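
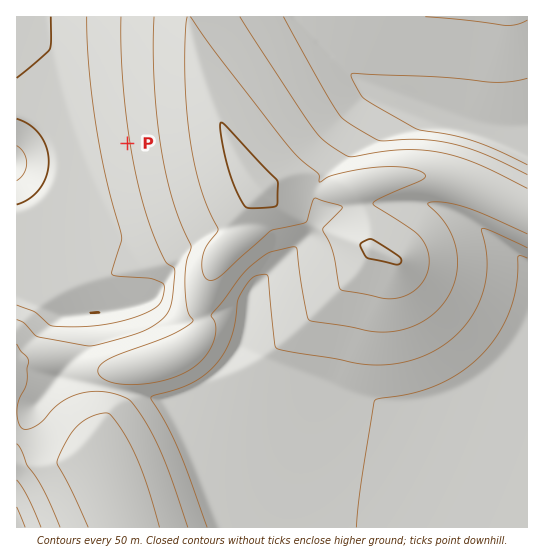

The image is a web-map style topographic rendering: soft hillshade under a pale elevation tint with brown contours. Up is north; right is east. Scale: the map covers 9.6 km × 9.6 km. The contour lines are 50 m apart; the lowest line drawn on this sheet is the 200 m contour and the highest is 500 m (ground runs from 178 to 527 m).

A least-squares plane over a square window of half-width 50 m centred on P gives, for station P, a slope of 5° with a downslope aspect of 261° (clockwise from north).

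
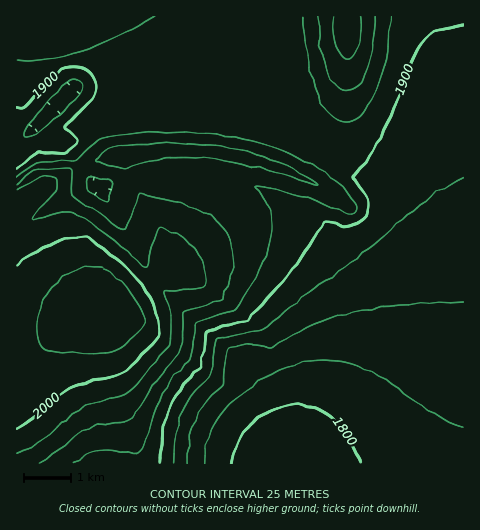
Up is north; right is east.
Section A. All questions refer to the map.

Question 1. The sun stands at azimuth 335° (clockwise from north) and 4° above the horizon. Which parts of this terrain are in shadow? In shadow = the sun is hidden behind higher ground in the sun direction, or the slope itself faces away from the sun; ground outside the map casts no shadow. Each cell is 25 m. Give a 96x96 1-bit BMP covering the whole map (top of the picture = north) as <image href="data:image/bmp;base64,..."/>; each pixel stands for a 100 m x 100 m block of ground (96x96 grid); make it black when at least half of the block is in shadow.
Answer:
<image width="96" height="96" href="data:image/bmp;base64,Qk2+BAAAAAAAAD4AAAAoAAAAYAAAAGAAAAABAAEAAAAAAIAEAAATCwAAEwsAAAIAAAAAAAAA////AAAAAAAAAAAAAAAAAAAAAAAAAAAAAAAAAAAAAAAAAAAAAAAAAAAAAAAAAAAAAAAAAAAAAAAAAAAAA4AAAAAAAAAAAAAAD8AAAAAAAAAAAAAAH+AAAAAAAAAAAAAAP+AAAAAAAAAAAAAAf+AAAAAAAAAAAAAA/+AAAAAAAAAAAAAB/+AAAAAAAAAAAAAD/+AAAAAAAAAAAAAD/+AAAAAAAAAAAAAH/+AAAAAAAAAAAAAP/+AAAAAAAAAAAAAP/+AAAAAAAAAAAAAf/+AAAAAAAAAAAAAf/+AAAAAAAAAAAAA//8DAAAAAAAAAAAA//4PwAAAAAAAAAAA//wf4AAAAAAAAAAAf/g/4AAAAAAAAAAAf+B/4AAAAAAAAAAAf8B/8AAAAAAAAAAAPwD/8AAAAAAAAAAAHgH/8AAAAAAAAAAAAAH/4AAAAAAAAAAAAAP/4AAAAAAAAAAAAAf/4AAAAAAAAAAAAAf/wAAAAAAAAAAAAA//gAAAAAAAAAAAAB/+AAAAAAAAAAAAAB/8AAAAAAAAAAAAAB/wAAAAAAAAAAAAAAfgAAAAAAAAAAAAAAGAAAAAAAAAAAAAAAAAAAAAAAAAAAAAAAAAAAAAAAAAAAAAAAAAAAAAAAAAAAAAAAAAAAAAAAAAAAAAAAAAAAAAAAAAAAAAAAAAAAAAAAAAAAAAAAAAAAAAAAAAAAAAAAAAAAAAAAAAAAAAAAAAAAAAAAAAAAAAAAAAAAAAAAAAAAAAAAAAAAAAAAAAAAAAAAAAAAAAgAAAAAAAAAAAAAADwAAAAAAAAAAAAAAHwAAAAAAAAAAAAAAPwAAAAAAAAAAAAAAPwAAAAAAAAAAAAAAP4AAAAAAAAAAAAAAHwAAAAAAAAAAAAAADAAAAAAAAAAAAAAAAAAAAAAAAAAAAAAAAAAAAAAAAAAAAAAAAAAAAAAAAAAAAAAAAAAAAAAAAAAAAAAAAAAAAAAAAAAAAAAAAAAAAAAAAAAAAAAAAAAAAAAAAAAAAAAAAAAAAAAAAAAAAAAAAAAAAAAAAAAAAAAAAAAAAAAAAAAAAAAAAAAAAAAAAAAAAAAAAAAAAAAAAAAAAAAAAAAAAAAAAAAAAAAAAAAAAAAAAAAAAAAAAAAAAAAAAAAAAAAAAAAAAAAAAAAAAAAAAAAAAAAAAAAAAAAAAAAAA4AAAAAAAAAAAAAAB+AAAAAAAAAAAAAAB/AAAAAAAAAAAAAAB/gAAAAAAAAAAAAAA/wAAAAAAAAAAAAAA/4AAAAAAAAAAAAAAf+AAAAAAAAAAAAAAP/AAAAAAAAAAAAAAH/gAAAAAAAAAAAAAD/wAAAAAAAAAAAAAB/wAAAAAAAAAAAAAA/wAAAAAAAAAAAAAAfgAAAAAAAAAAAAAAPAAAAAAAAAAAAAAAAAAAAAAAAAAAAAAAAAAAAAAAAAAAAAAAAAAAAAAAAAAAAAAAAAAAAAAAAAAAAAAAAAAAAAAAAAAAAAAAAAAAAAAAAAAAAAAAAAAAAAAAAAAAAAAAAAAAAAAAAAAAAAAAAAAAAAAAAAAAAAA="/>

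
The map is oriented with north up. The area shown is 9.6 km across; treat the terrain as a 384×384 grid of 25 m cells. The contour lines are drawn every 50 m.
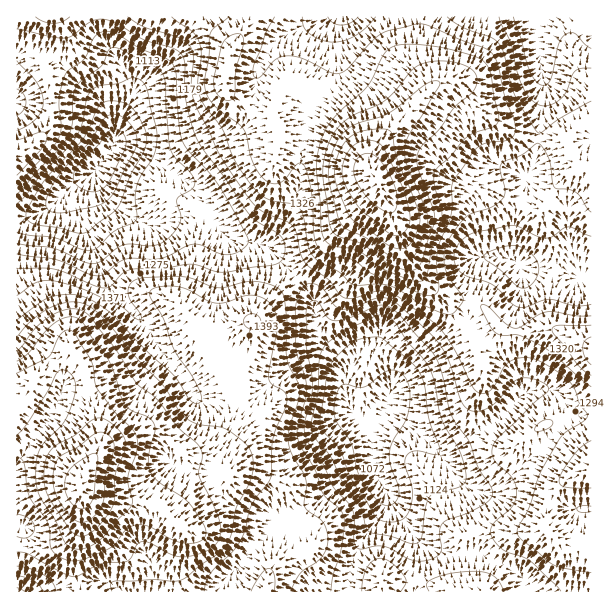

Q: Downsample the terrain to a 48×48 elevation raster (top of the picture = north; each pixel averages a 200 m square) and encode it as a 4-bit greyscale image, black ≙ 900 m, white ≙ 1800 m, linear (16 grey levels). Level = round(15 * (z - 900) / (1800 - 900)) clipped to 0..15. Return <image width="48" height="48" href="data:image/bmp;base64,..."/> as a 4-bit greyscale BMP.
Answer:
<image width="48" height="48" href="data:image/bmp;base64,Qk32BAAAAAAAAHYAAAAoAAAAMAAAADAAAAABAAQAAAAAAIAEAAATCwAAEwsAABAAAAAAAAAAAAAAABEREQAiIiIAMzMzAERERABVVVUAZmZmAHd3dwCIiIgAmZmZAKqqqgC7u7sAzMzMAN3d3QDu7u4A////AHeJmZiIiIiId3eIdmZmZmZmZmZmZVVmZoiJmZmZmZmId3d3d2ZmZmZmZmZmZVZmZ5maqpmZmZmYh3d3d3dlVmZVVVZmZmZ3d5mqu6qpmZqpmHd3d3dmVVVUVVVWZmd3d5mrvLuqmqqqmYd3d3dmVEREVVZmZnd3d5mrzMu6qqqqqYd3d3dmVEREVVVmZnd3d5qs3dy7qqqqmYd3d3dmVDM0RVVVZnd3d6q83ty7u6qqmYh3d3ZlQyI0REVVVmd3d6vN7ty7uqqpmZiHd2ZUMiI0RERVVmd3d6vN7ty7qqmZmZiHd2ZUMiI0RERVZmd4iKvN3t3LqpmZmZiHd2VDIiM0RERWZmd3iKu83d3LqpmZmZiHdlVDIiMzM0VWZmZ3eLq8zN3LuqmZmYiHdlQzIiMzNEVWZnd3d7urvMzLqqmZiIiIdkMyIiIzNFVVZnd3d7uru8y6qpmIiIiIdkMyIiIjNFZlVmd3d7u6u7uqqZiIiIiIdlMyIiIjRFZmVWZmd7u7u7uqmZh4iIiId1QyIiIjRWZ2ZVZmd7u7u7upmYh4iIiHd1QzMyIjRWZ3ZmZmeLu7u7qpmIeIiIiHdlQzMzMzRWd3dmZ3iKu7u7qZiHeIiIiHdlQzMzM0VWd3d3d4iZq7u6qYh3iIiIiHdlRDMzNFVnd3d3eImZmruqmId3iIiIiIdlVEQzRFZ3d3h4iImYmaqpiHd4iIiIiIdlVVRERWd3d4h3iIiHiJmYh3d4iIiIiIdlVmVVVneId3d3d3d3d4iHdneIiId3iHdlVndmZ4iId3dmZ2Zmd3dmZnd3d3d3d3ZmZ3d3iJmId3ZmZmZmZmZVVmZmZmZmZmZmd4iJmqmHdmZmZmZlVVVERVVVZmVVZmZniIiaq6mHZmZmZmZlREQzRERFVVVVVVZ4iZmru7mHZmZmZmZkQzMzNERERVVVVWZ4mqq8zLqHdmZmd2ZzMyIiMzNERERVVmZ4mrvN3cqYd3d3d3dzIiIiIzNERERVZnd4m7zd3cqYh3d3d3dzIhERIjRERERWd3iIm83e3bqYiId3d3eEMhEREjREREVWeIiIq83u3LqYiIh3d3iFQyEAETNEREVniJiIrN3u3KmYiId3d4iGVCEQASNERFZ3iZmJrN3ty6mZiId3d4iGZUIRARI0RWZ4iZmJq83dy6qZmIiHeIiGZlQhERI0VWd4iZmZm8zcy6qpmYiIiIiFZlQyERI0VmeIiZmZmrvMy7qqmZmIeIiEVVQyIiM0VneImZmYmaq7u7uqqpmId4iEVVRDIjNEVniZmZmZmZqqu7uqqpmHd3eEVVRDMzNEVomZmZmZmZmaq7u6qpmHZnd1VVVEMzNEV4mZiJmZmJmZqru7qph2Zmd1VVVUREREVomZiImYiImZqqqqqph2Zmd1VVVVRERVZomZmIiIiIiZmqqqmZh2VmZlVWZVRFVmZ4mZmIiIiIiJmZmZmIdmVmZmZmZlVWZnd4mZmIiId3iImZmIiHdmVmZmZ3ZmZmd3eIiJmYiHd3d4iIiId3dlVWZg=="/>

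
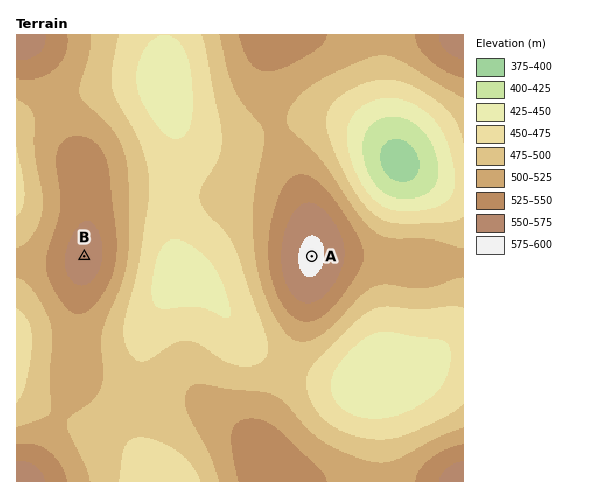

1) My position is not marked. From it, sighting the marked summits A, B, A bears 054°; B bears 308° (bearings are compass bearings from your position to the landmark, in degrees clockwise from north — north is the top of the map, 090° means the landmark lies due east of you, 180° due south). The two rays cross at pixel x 194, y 342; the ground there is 475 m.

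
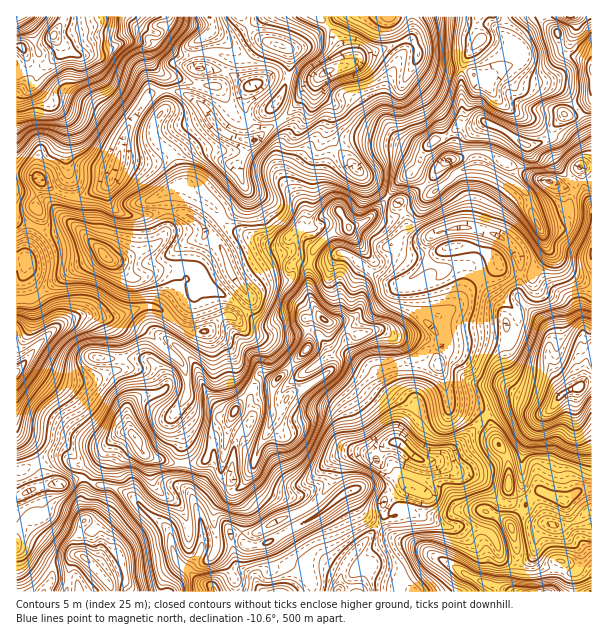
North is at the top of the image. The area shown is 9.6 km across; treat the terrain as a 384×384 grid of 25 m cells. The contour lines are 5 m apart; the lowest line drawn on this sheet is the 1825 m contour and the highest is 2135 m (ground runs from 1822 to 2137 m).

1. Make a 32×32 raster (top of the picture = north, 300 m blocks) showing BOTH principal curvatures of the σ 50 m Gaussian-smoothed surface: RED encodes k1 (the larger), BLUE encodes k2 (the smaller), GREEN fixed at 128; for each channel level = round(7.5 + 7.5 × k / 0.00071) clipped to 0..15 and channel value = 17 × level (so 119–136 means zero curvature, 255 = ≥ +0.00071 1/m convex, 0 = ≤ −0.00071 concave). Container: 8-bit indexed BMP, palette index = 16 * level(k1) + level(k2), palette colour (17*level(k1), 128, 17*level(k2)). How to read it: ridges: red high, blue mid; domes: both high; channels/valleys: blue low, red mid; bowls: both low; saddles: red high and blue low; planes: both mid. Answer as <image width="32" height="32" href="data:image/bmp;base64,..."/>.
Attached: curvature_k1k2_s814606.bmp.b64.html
<image width="32" height="32" href="data:image/bmp;base64,Qk02CAAAAAAAADYEAAAoAAAAIAAAACAAAAABAAgAAAAAAAAEAAATCwAAEwsAAAABAAAAAAAAAIAAABGAAAAigAAAM4AAAESAAABVgAAAZoAAAHeAAACIgAAAmYAAAKqAAAC7gAAAzIAAAN2AAADugAAA/4AAAACAEQARgBEAIoARADOAEQBEgBEAVYARAGaAEQB3gBEAiIARAJmAEQCqgBEAu4ARAMyAEQDdgBEA7oARAP+AEQAAgCIAEYAiACKAIgAzgCIARIAiAFWAIgBmgCIAd4AiAIiAIgCZgCIAqoAiALuAIgDMgCIA3YAiAO6AIgD/gCIAAIAzABGAMwAigDMAM4AzAESAMwBVgDMAZoAzAHeAMwCIgDMAmYAzAKqAMwC7gDMAzIAzAN2AMwDugDMA/4AzAACARAARgEQAIoBEADOARABEgEQAVYBEAGaARAB3gEQAiIBEAJmARACqgEQAu4BEAMyARADdgEQA7oBEAP+ARAAAgFUAEYBVACKAVQAzgFUARIBVAFWAVQBmgFUAd4BVAIiAVQCZgFUAqoBVALuAVQDMgFUA3YBVAO6AVQD/gFUAAIBmABGAZgAigGYAM4BmAESAZgBVgGYAZoBmAHeAZgCIgGYAmYBmAKqAZgC7gGYAzIBmAN2AZgDugGYA/4BmAACAdwARgHcAIoB3ADOAdwBEgHcAVYB3AGaAdwB3gHcAiIB3AJmAdwCqgHcAu4B3AMyAdwDdgHcA7oB3AP+AdwAAgIgAEYCIACKAiAAzgIgARICIAFWAiABmgIgAd4CIAIiAiACZgIgAqoCIALuAiADMgIgA3YCIAO6AiAD/gIgAAICZABGAmQAigJkAM4CZAESAmQBVgJkAZoCZAHeAmQCIgJkAmYCZAKqAmQC7gJkAzICZAN2AmQDugJkA/4CZAACAqgARgKoAIoCqADOAqgBEgKoAVYCqAGaAqgB3gKoAiICqAJmAqgCqgKoAu4CqAMyAqgDdgKoA7oCqAP+AqgAAgLsAEYC7ACKAuwAzgLsARIC7AFWAuwBmgLsAd4C7AIiAuwCZgLsAqoC7ALuAuwDMgLsA3YC7AO6AuwD/gLsAAIDMABGAzAAigMwAM4DMAESAzABVgMwAZoDMAHeAzACIgMwAmYDMAKqAzAC7gMwAzIDMAN2AzADugMwA/4DMAACA3QARgN0AIoDdADOA3QBEgN0AVYDdAGaA3QB3gN0AiIDdAJmA3QCqgN0Au4DdAMyA3QDdgN0A7oDdAP+A3QAAgO4AEYDuACKA7gAzgO4ARIDuAFWA7gBmgO4Ad4DuAIiA7gCZgO4AqoDuALuA7gDMgO4A3YDuAO6A7gD/gO4AAID/ABGA/wAigP8AM4D/AESA/wBVgP8AZoD/AHeA/wCIgP8AmYD/AKqA/wC7gP8AzID/AN2A/wDugP8A/4D/AKXEw4O219eDtcNgpLikpqaopKWUmJaEhqb29tWCtIJ0hLfUxdeWyISDofjEk4OUhoeWlYaGg7fo95NzooO1tpV0lcfnlbe5lIDoktbG58eEdYeFhJe0+seEhILlk6WVlpaEhPalt6eTceeSoqKAs/e1hIeUtaWDkXOUgfmDdIOWqIWC+Me3gYClxZOy17iTkdPnhbWDlqW1x+nWo6aFuINzpID2grBg18aBdOj3k6W2pLT46aGFdJSmlrLlpbenx6iVgsGjpmLTkqO01cT3Y5OBlbbYsaa2lnRkdPajh5enxrbHpMim5vj2tNfFk/aSxaJyg3GVlYFyhoam9OTpx6V0lpemt8f4xYSExbaC9df7tmGElGJht7eSlPm2YaSUc5apmIZ02OdyY4Wz16Oh17b3oaiphaSmyLiU5ZVhcMWTp6iXh3TH57SUcdXW9YH254FyhpiXlXSnqJe3g6aBkoKlp5aWhKSmpuqQ9XPR0/az9tORh5aFdMaWlYOEl5WDYYC2psempISmxsDElmD38/KQ98FjhaW2yZWolLeUlKaVo4DI+vrVx7ax5oSFs6FR9Paj05Ok1ZKWmJiW2KZxt4TEgIChknOVx9WAYpWTpHPC0Oei9/j5s5aHh5am11CkYuWnc4NzgpGigaiXhLST1Pj39NTEk5KUmJiHhZbTpcaSx9amdWSWp4SmmJfHlHOS5vZwlOdTdYaHmJeGc6a4lrV1hsfHpsfHt5aHl4WFh5Sg9YKls4WFhnaHhqe2t5SmtmV2hpXY2JaGhZeYhIeGppX0YIDDppeVloaHuKSC9cd0dZZ1t+eWl7enhYWFp7bXteby9aN0loKzx7ajcZD2tZbGo9fnp6WSlLeUhLe2hnTWpKP39aOltXJxcnRy9ua1yHSjxXOVsefGlZanyKOUhMaj+fax8mD3ppWGhbX3pabDpYKkpnNilabYqLjHYITHt4XTglHi5dL2tJS25/Ngo9RzdKamdXOGhJS3tnGBucmXdpViYZLp14D019ag0MLCYpNypLSUc4Wnp5aUpqSj2JaGlpO3t5X3xKCQgLT5xLaCojDEyKZxktiFhpeDlXDDlLeWppa4tbX31tf39rTW1pbW9/inxpOA1simg5eWx7Skk6WFpum0lZTW9uNwo7bq08ekxnJz2IBww4GVp4WF+LKCxreUtECWdfeigKaUpKO1ptdzxsa1lIHnxbWmhGOk41CQtaW2coSF9XKFlpaEY5a2ldbY+eMww4CjlKanlpb3pZFxcqanYJTnpoWGY7a1xvfEt5em9fT21nCSlYXIyLnpo4SEk5NxlMjJpnVzt9Skk7bnh6emgpP25MCUtqWGl6Shpre5lnKVt7aUhJX15aI="/>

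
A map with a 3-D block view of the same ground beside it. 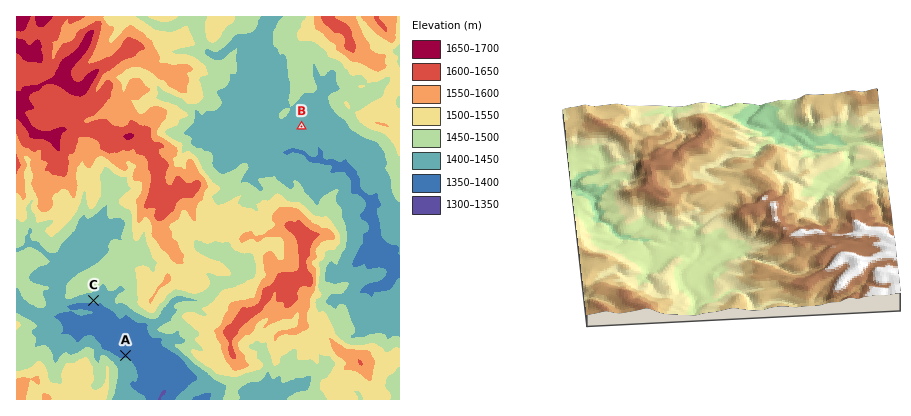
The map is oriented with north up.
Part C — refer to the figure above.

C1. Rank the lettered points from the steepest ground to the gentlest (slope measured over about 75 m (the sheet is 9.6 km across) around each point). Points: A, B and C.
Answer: C A B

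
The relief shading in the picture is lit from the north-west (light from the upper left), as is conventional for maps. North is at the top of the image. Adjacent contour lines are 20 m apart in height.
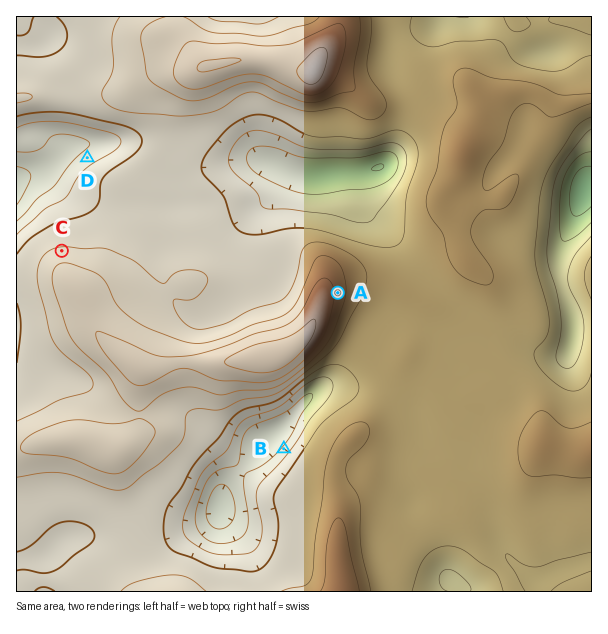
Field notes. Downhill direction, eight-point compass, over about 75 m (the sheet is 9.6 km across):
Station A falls E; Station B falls NW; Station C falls N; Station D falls NW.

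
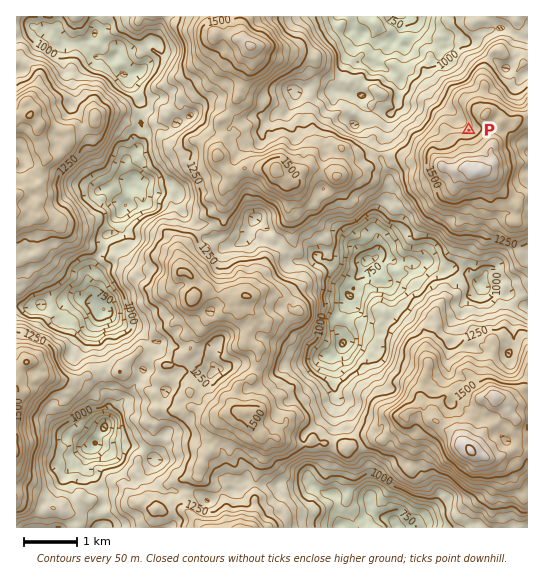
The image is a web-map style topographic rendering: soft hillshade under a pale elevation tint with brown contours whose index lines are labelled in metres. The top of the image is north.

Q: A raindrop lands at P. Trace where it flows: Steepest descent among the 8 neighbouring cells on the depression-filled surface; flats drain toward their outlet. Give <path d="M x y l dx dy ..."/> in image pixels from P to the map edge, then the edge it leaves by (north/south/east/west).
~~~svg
<path d="M469 130l-30-31-4 0-22-22-2-7-5-9 0-14-3 0-6-6 0-6 4-4 2-5 0-9"/>
exit: north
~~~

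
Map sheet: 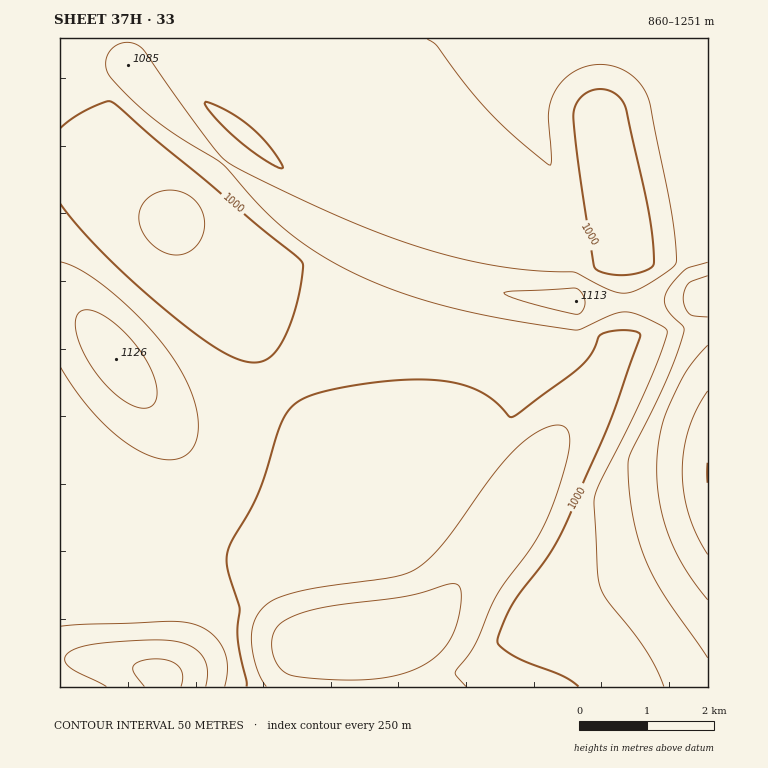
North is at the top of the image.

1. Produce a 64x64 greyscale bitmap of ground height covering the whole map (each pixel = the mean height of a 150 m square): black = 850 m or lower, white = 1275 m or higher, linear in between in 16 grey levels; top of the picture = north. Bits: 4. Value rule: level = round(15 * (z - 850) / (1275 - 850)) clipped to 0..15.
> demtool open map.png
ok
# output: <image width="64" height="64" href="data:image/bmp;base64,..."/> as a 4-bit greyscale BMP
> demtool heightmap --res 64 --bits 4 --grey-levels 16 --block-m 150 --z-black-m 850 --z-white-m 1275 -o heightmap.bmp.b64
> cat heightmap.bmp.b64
<image width="64" height="64" href="data:image/bmp;base64,Qk12CAAAAAAAAHYAAAAoAAAAQAAAAEAAAAABAAQAAAAAAAAIAAATCwAAEwsAABAAAAAAAAAAAAAAABEREQAiIiIAMzMzAERERABVVVUAZmZmAHd3dwCIiIgAmZmZAKqqqgC7u7sAzMzMAN3d3QDu7u4A////AIiJmaq7u6qYdlQzIiIiIiIiMzMzRERFVVVVZmZnd3iIiZmqq7u7qph2VDIiERERERIiIzRERVVVVVZmZmd3eIiZmqqru7qpmHZTIhEREREREREiM0RVVVVmZmZmd3eIiZmZqqqqqpmIdkMiEREREAERERIjRFVWZmZmZmd3eIiJiJmZmZmZmId1QyERERAAAAARESI0VWZmZmZmd3d4iJl4iIiIiIiHd2VDIhERERAAABERIjNFZmd3Zmd3d4iJmXd3d3d3d3d2ZUMyIRERERERERESI0Vnd3d3d3d3iImaZmZmZmZmZmZlVDMiIhERERERERIjRWZ3d3d3d3iImapmZmZmZmZmZmVUQzMiIiIiIhEREiM0Vnd3d3d3iImZqmZmZmZmZmZmVVVERDMzMzIiIiIiIjRFZ3d3d3eIiZqrZmZmZmZmZmVVVVREREREMzMzIiIiM0VWd3d3eIiZqrtmZmZmZmZmVVVVVUREREREREMyIiIjNFZnd3d4iJmqu2ZmZmZmZmZVVVVVRERERERERDMiIiIzRWZ3d3iJmqu8ZmZmZmZmZVVVVVVUREREREREQzIiIjNEVmd3iImaq8xmZmZmZmZmVVVVVVREREREREREMyIiIzRWZ3eImaq7zWZmZmZmZmZlVVVVVURERERERERDMiIiNEVnd4iZqrzNZmZmZmZmZmZVVVVVVEREREREREQzIiIzRWd3iJmrvN1mZmZmZmZmZmVVVVVVRERERERERDMiIjNEVneImau83WZmZmZmZmZmZlVVVVVVREREREREQzIiIzRWd4iaq8zeZmZmZmZmZmZmVVVVVVVUREREREREMyIjNFV3iJqrzN5mZmZmZmZmZmZlVVVVVVVURERERFQzMzM0RWeImqvM3mZmZmZ3d3dmZmVVVVVVVVVVVEVVVUMzMzNFZ4iaq8zeZmZmd3d3d3ZmZVVVVVVVVVVVVVVVRDMzM0RWeJqrzN5mZmd3d3d3dmZlVVVVVVVVVVVVVVVUQzMzRFZ4mqvM3mZmd3eIiHd2ZmVVVVVVVVVVVVVVVVVEMzNEVWeJq7zeZmd3iIiId3ZmZVVVVVVVVVVVVVVVVVREM0RFZ4mrvN1md3iIiIiHdmZlVVVVVVVVVVVVVVVVVUREREVWeJq8zWd3iJmZiId2ZmVVVVVVVVVVVVVVVVVVVURERVZ4mrzNZ3iJmZmId2ZmZVVVVVVVVVVVVVVVVVZlVERFVmeJu8x3iJmZmYh3ZmZVVVVVVVVVVVVVVVVVZmZVVEVVZ4mrvHeJmamZiHZmZVVVVVVVVVVVVVVVVVZmZmVVVVVmeKu8eImaqZiHdmZVVVVVVVVVVVVVVVVVZmZmZmVVVVZ4mruImaqpmHdmZVVVVVVVVVVVVVVVZmZmZmZmZlVVVneaq4iZqpmIdmZVVVVVVVVVVWZmZmZmZmZmZmZmVVVWZ4mriZmpmId2ZVVVVVVVVVVmZmZmZmZmZmZmZnZlVVVniaqJmZmYd2ZVVVVVVVVVVmZmZmZmZmZmZnd3d3ZmZmeJqomZmId2ZVVVVVVVVVVWZmZmZmZmZ3d4iIiYh3d3eJqriZmId2ZVVVVVVVVVVWZmZmZmZ3eIiImZmZmId3iJmruIiId2VVVERFVVVVVVZmZmZneIiImZmZmZmYh3eImrvIiId2VVRERERVVVVVVmZmd4iImZmZmZmZmYh3d3iJq7iHdmVVREREREVVVVVWZneIiZmZmIiIiIiIdmZmZ3iat3dmVVRERERERVVVVWZ3iImZmIiId3d3d3dlVVVVZ4mXdmVUREREREREVVVWd4iJmYiId3dmZmd3d2VVRFVniIZmVVREQzNERERVVmeIiIiIh3dmZmZmd3d3ZVREVWeIhmVVREQzMzRERFVneIiIiHd2ZmZmZnd3d3dlVEVVZ4iGVVREQzMzNEREVneIiIh3ZmZmZmZ3d3d3dmVURVVniIVVVERDMzM0REVneIiHd2ZmZmZmZ3d3d3d2ZVRFVmeIhVVEREMzMzRFVneIh3ZmZmZmZmd3d3d3d3ZVVEVWZ4iFVURERDM0RFZnd3d2ZmZmZmZmd3d3d3d3dlVURVZ3iIVVRERERERFZnd3dmZmZmZmZmd3d3d3d3d2VVRVVneIhVVURERERFZnd3dmVmZmZmZmd3d3d3d3d3ZVVFVWeIiFVVRERERFZ3d3ZlVmZmZmZmd3d3d3d3d3ZlVVVWZ4iIVVVVRERVZ3d3ZVVWZmZmZmZ3d3d3d3d3dmVVVVZniIhVVVVVRWZ3d2ZVVWZmZmZmZ3d3d3d3d3d2ZVVVVneIiFVVVVVWd3d2ZVVWZmZmZmZ3d3d3d3d3d3ZVVVVWeIiIVVVVVWd3d2ZVVWZmZmZmZnd3d3d3d3d3dlVVVVZ4iIhVVVVWd4h3ZVVWZmZmZmZnd3d3d3d3d3d2VVVVZniIiFVVVWeIh3ZVVWZmZmZmZnd3d3d3d3d3d3ZlVVVmeIiIZVVWeIiHZVVmZmZmZmZmd3d3d3d3d3d3dmVVVmd4iIhmZmeIiHZlZmZmZmZmZmd3d3d3d3d3d3d3ZmZmd4iIiGZmeIiHZmZmZmZmZmZmd3d3d3d3d3d3d3d3Zmd4iIiIZmZ4iIdmZmZmZmZmZmd3d3d3d3d3d3d3d3d3d4iIiIhmZniIdmZmZmZmZmZmd3d3d3d3d3d3d3d3iIiIiIiIiGZmZ3dmZmZmZmZmZmd3d3d3d3d3d3d3d3eIiIiIiIiI"/>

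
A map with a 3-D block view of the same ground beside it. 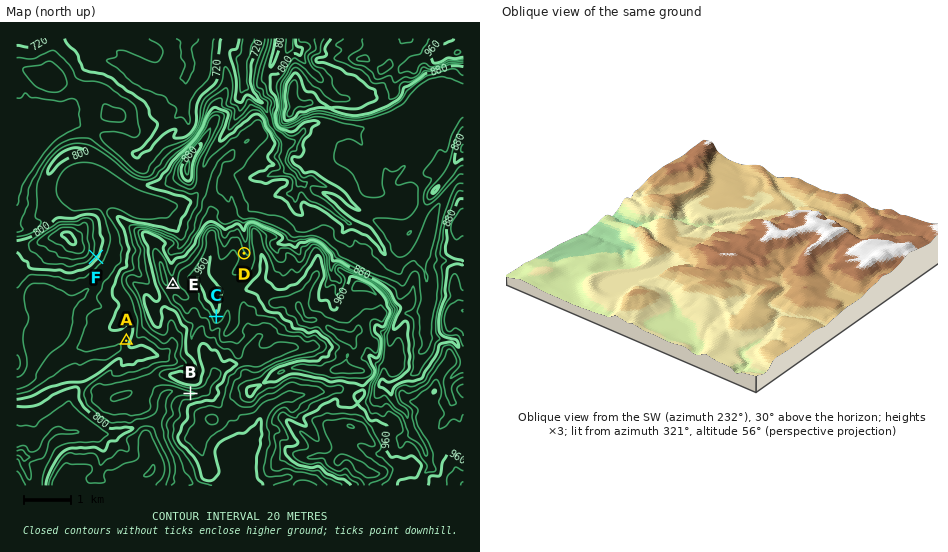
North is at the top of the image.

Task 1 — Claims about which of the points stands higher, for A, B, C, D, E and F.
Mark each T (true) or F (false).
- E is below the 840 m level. F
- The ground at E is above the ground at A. T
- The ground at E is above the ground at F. T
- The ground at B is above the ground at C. F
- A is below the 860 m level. T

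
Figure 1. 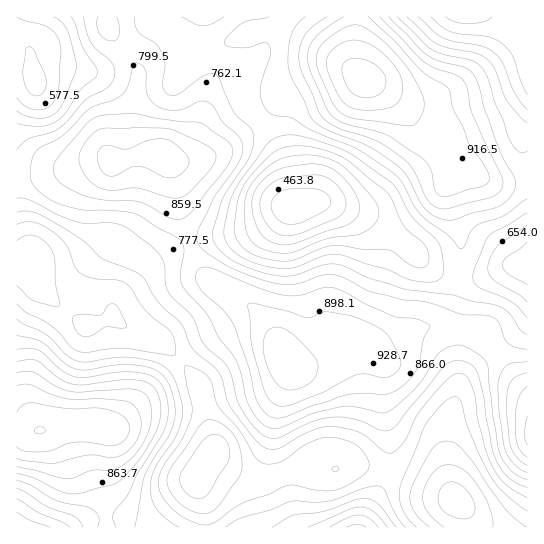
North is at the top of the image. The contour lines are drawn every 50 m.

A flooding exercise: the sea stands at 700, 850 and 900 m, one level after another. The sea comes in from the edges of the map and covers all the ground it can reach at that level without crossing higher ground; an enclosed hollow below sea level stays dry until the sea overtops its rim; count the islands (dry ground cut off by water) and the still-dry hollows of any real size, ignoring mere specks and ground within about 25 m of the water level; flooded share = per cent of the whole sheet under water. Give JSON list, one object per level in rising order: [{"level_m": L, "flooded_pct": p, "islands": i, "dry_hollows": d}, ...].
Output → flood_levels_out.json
[{"level_m": 700, "flooded_pct": 26, "islands": 0, "dry_hollows": 1}, {"level_m": 850, "flooded_pct": 73, "islands": 2, "dry_hollows": 0}, {"level_m": 900, "flooded_pct": 83, "islands": 2, "dry_hollows": 0}]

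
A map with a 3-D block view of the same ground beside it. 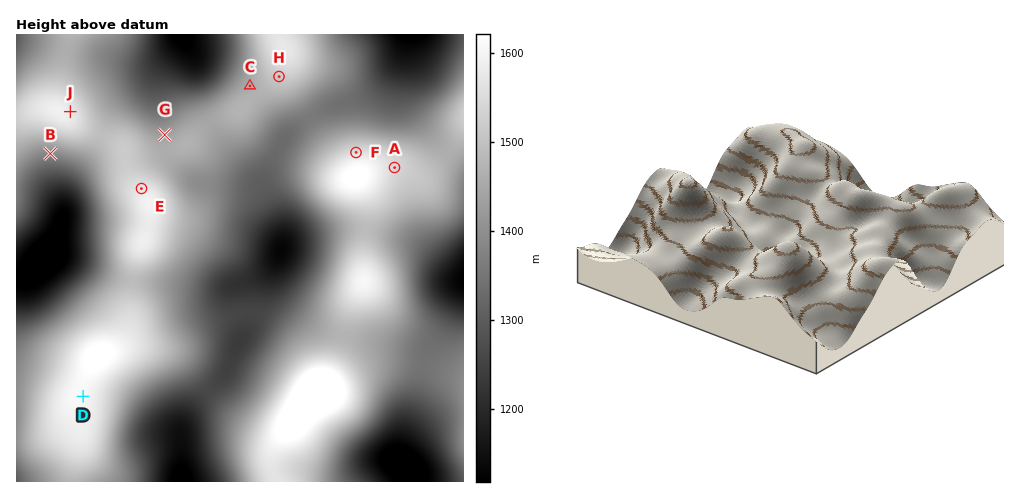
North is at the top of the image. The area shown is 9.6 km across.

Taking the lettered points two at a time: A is above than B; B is below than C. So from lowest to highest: B C A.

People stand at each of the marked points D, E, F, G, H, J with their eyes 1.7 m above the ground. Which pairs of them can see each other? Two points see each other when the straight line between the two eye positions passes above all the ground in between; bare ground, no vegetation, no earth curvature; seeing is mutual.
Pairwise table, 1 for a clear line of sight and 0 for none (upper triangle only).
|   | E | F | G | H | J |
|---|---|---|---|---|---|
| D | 0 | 0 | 0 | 0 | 0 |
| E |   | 1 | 1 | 1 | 1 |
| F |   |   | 0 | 1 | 1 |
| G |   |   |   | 1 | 1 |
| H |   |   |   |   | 1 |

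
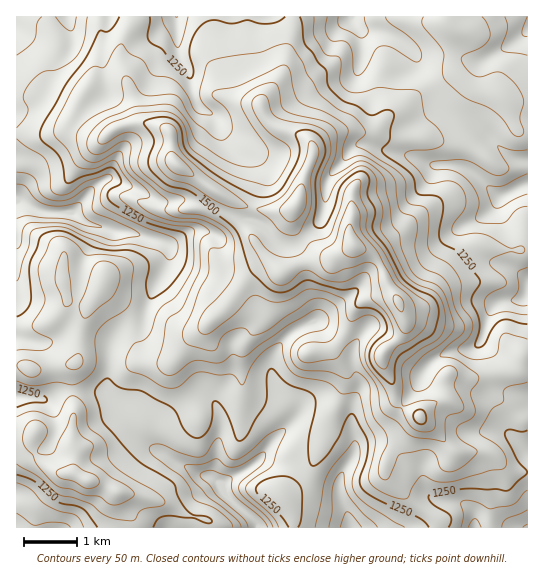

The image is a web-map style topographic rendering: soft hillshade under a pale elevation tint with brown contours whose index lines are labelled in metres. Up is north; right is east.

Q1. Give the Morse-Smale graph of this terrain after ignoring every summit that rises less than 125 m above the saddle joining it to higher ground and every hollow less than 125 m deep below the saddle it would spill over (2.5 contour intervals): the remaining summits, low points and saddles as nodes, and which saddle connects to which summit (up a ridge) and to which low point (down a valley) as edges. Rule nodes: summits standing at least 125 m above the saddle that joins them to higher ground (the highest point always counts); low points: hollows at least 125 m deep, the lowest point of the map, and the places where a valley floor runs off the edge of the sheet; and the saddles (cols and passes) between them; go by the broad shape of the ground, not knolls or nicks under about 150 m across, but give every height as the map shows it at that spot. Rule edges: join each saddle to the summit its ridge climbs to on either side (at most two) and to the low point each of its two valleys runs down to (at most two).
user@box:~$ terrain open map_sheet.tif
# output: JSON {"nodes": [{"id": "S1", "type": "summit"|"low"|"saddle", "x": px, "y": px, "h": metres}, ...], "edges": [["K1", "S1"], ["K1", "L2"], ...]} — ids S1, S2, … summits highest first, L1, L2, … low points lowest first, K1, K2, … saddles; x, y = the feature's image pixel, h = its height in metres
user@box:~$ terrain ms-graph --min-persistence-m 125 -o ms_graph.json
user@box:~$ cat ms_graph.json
{"nodes": [
{"id": "S1", "type": "summit", "x": 353, "y": 245, "h": 1684},
{"id": "S2", "type": "summit", "x": 87, "y": 481, "h": 1426},
{"id": "L1", "type": "low", "x": 18, "y": 201, "h": 1050},
{"id": "L2", "type": "low", "x": 258, "y": 526, "h": 1061},
{"id": "L3", "type": "low", "x": 351, "y": 18, "h": 1064},
{"id": "L4", "type": "low", "x": 350, "y": 527, "h": 1074},
{"id": "L5", "type": "low", "x": 527, "y": 527, "h": 1093},
{"id": "L6", "type": "low", "x": 17, "y": 527, "h": 1128},
{"id": "K1", "type": "saddle", "x": 401, "y": 407, "h": 1450},
{"id": "K2", "type": "saddle", "x": 335, "y": 346, "h": 1411},
{"id": "K3", "type": "saddle", "x": 305, "y": 326, "h": 1323},
{"id": "K4", "type": "saddle", "x": 133, "y": 527, "h": 1291},
{"id": "K5", "type": "saddle", "x": 131, "y": 322, "h": 1290},
{"id": "K6", "type": "saddle", "x": 438, "y": 527, "h": 1261},
{"id": "K7", "type": "saddle", "x": 194, "y": 517, "h": 1250},
{"id": "K8", "type": "saddle", "x": 303, "y": 477, "h": 1246}],
"edges": [["K1", "S1"], ["K1", "L3"], ["K1", "L4"], ["K2", "S1"], ["K2", "L1"], ["K2", "L4"], ["K3", "S1"], ["K3", "L1"], ["K3", "L2"], ["K4", "S2"], ["K4", "L2"], ["K4", "L6"], ["K5", "S1"], ["K5", "S2"], ["K5", "L1"], ["K5", "L2"], ["K6", "S1"], ["K6", "L4"], ["K6", "L5"], ["K7", "S1"], ["K7", "S2"], ["K7", "L2"], ["K8", "S1"], ["K8", "L2"], ["K8", "L4"]]}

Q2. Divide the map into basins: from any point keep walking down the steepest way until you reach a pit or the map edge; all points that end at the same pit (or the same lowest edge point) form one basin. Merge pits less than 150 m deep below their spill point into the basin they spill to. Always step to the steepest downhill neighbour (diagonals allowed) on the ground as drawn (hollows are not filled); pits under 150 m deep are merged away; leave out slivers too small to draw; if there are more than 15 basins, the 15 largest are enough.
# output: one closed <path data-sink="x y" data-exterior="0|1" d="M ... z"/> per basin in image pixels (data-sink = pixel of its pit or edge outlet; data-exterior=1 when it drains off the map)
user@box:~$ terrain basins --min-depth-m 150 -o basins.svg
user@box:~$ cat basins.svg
<path data-sink="351 17" data-exterior="1" d="M527 16l-394 0-1 7-11 22-1 17 19 59 23 6 7 4 3-10 11-13 26-12 8-1 18 6 23 3 13 20 12 7 16 4 12 7 2 12-12 31-4 18-5 10 0 10 8 14 23 18 10 2 21-12 16 8 9 9 6 19 15 24 5 16 0 8-2 5-20 19 0 10 10 22 4 18 21 13 25-18 0-13 4-10 26 4 34-7 8-3 5-4 1-7 7-3z"/><path data-sink="17 201" data-exterior="1" d="M131 16l-115 1 0 420 14 0 4-4-2 13 4 9 9 9 16 9 12 0 2-18-3-6 0-80 7-14 0-14 5-24 18-32 6 10 21 22 11 33 9 9 14 4 11-3 9-13 46-44 18-24 18-14 8 0 8 8 7 22 20 36 3 11-1 10 23-3 11-12 8-22 9-12 14-7 18-2-8-13-6-19-9-9-17-8-8 7-14 5-18-9-17-17-4-8 0-10 5-10 8-30 7-14 1-12-6-8-24-8-12-7-13-20-23-3-21-6-31 13-11 13-3 10-7-4-23-6-7-27-12-32 0-12 12-27z"/><path data-sink="258 527" data-exterior="1" d="M273 265l-8 0-11 7-25 31-46 44-9 13-8 3-15-3-11-10-11-33-21-22-6-10-11 18-11 28-3 30-5 8 0 80 3 6-2 18 12 7 17 4 15 8 4 5 11 21 2 10 159-1-2-14-11-18 19-12 13-17 11-21 12-38 10-22 2-10-16-24-22 0 2-9-3-11-20-36-7-22z"/><path data-sink="350 527" data-exterior="1" d="M390 293l-15 3-14 7-9 12-8 22-13 13 13 19 3 10-22 54-2 12-11 21-13 17-19 12 11 18 3 15 145-1-2-8-27-19-22-21-4-8 3-12 6-12 27-29-23-15-4-18-12-27 2-5 20-19 2-5 0-8-5-16-3-6z"/><path data-sink="527 527" data-exterior="1" d="M451 375l-4 0-3 4-1 19-14 9-9 8-3 7-26 29-6 12 0 12 25 25 25 17 4 11 88 0 1-109-6 0-12-12-17-11-18-15z"/><path data-sink="17 527" data-exterior="1" d="M33 435l-3 2-14 1 1 90 116-1-1-9-11-21-4-5-15-8-17-4-11-7-13 0-16-9-12-14z"/>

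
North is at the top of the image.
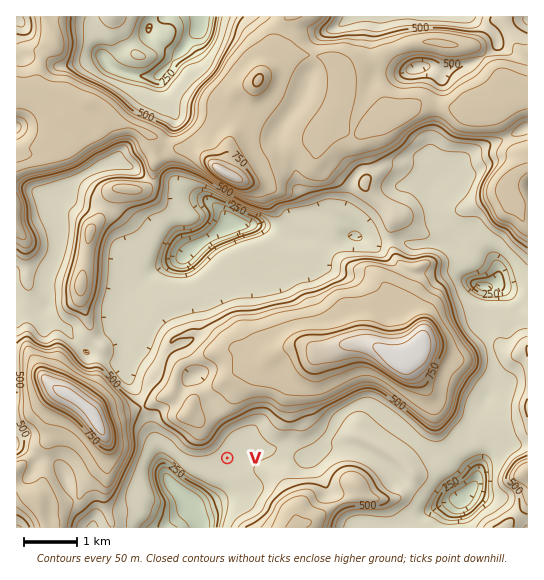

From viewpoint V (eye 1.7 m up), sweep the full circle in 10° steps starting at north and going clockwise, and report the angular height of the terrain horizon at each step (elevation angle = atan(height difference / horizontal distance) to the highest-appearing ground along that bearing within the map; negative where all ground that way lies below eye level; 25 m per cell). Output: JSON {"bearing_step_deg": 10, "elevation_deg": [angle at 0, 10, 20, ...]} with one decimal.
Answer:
{"bearing_step_deg": 10, "elevation_deg": [12.1, 11.5, 10.5, 9.7, 9.8, 8.5, 8.4, 5.3, 3.3, 1.5, 4.9, 5.1, 8.5, 9.5, 8.9, 7.1, 5.3, 3.0, -0.2, -0.9, -0.9, -0.9, -0.8, -0.6, 1.5, 3.6, 6.3, 7.5, 12.2, 11.2, 13.5, 16.2, 16.8, 15.9, 14.2, 12.8]}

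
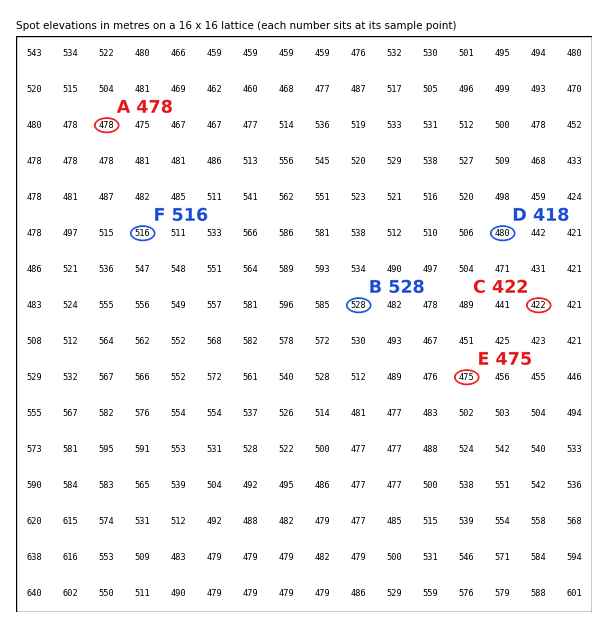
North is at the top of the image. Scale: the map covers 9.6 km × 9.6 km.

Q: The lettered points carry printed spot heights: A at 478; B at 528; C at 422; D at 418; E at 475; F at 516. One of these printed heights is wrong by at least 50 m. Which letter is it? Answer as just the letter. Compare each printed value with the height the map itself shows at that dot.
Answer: D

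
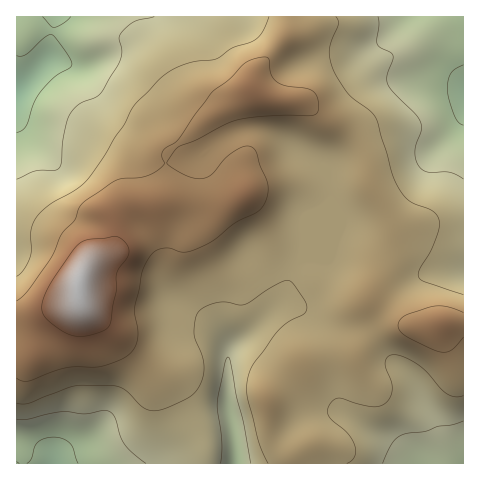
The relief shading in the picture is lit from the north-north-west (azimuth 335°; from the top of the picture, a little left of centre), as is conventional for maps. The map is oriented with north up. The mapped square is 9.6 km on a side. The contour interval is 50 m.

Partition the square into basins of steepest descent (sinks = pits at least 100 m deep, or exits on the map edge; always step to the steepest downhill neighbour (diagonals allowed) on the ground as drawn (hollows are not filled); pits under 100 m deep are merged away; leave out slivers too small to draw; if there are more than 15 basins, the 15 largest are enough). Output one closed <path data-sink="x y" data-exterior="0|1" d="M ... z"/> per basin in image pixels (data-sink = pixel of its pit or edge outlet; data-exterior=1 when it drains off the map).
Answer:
<path data-sink="53 463" data-exterior="1" d="M252 91l-17 13-27 15-5 6 8 18 26 29 8 22-8 6-13 6-35-4-22 0-16 4-21-1-8 3-9 10 0 31-4 4-17 7-6 6-5 10-3 29-24 20-20 29-18 3 1 107 274 0 3-11-6-1-10-7-8-11-4-35 1-4 34-34 28-7 27 0 9-13 12-11 15-5 20 1-13-6-29-22 19-47 1-27-9-21-11-18-4-25-8-16-11-11-28-18-13-11-13-4-23-1z"/><path data-sink="17 90" data-exterior="1" d="M287 16l-271 1 1 340 17-3 20-29 24-20 3-29 5-10 6-6 17-7 4-4 0-31 9-10 8-3 21 1 16-4 22 0 35 4 13-6 8-6-8-22-26-29-8-18 5-6 27-15 18-14-1-7 3-10 32-38z"/><path data-sink="463 92" data-exterior="1" d="M463 16l-175 0-2 22-28 31-6 14 1 8 9 5 14 4 25 1 5 3 13 11 28 18 11 11 8 16 4 25 11 18 9 21-1 27-19 47 29 22 19 8 23-5 23-1z"/><path data-sink="463 463" data-exterior="1" d="M463 323l-22 0-20 5-17-3-19 1-11 6-18 22-27 0-30 8-33 35 2 27 5 15 11 11 10 3-3 5 1 6 171 0z"/>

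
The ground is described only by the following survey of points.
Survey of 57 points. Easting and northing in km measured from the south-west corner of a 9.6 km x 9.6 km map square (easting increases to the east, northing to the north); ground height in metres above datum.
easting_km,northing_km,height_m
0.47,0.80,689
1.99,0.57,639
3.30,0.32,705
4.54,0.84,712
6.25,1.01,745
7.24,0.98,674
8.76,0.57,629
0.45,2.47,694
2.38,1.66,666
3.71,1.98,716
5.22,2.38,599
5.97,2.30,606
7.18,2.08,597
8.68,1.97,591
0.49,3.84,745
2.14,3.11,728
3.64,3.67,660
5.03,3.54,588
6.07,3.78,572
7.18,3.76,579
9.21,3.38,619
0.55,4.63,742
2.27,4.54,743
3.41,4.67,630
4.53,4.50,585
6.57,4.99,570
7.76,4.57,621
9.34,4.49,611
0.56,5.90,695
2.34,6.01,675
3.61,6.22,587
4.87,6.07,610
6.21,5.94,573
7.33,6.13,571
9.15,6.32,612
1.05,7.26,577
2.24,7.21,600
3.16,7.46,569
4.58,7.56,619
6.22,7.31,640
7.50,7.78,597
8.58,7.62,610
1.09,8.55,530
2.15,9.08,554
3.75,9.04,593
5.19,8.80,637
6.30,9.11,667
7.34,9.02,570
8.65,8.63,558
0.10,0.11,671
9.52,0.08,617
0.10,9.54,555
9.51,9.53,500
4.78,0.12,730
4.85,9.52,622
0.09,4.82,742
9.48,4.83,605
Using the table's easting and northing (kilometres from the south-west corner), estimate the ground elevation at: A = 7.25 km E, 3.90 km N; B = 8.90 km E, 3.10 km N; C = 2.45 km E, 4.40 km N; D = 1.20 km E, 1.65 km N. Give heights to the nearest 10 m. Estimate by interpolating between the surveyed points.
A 580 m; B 630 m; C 750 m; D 660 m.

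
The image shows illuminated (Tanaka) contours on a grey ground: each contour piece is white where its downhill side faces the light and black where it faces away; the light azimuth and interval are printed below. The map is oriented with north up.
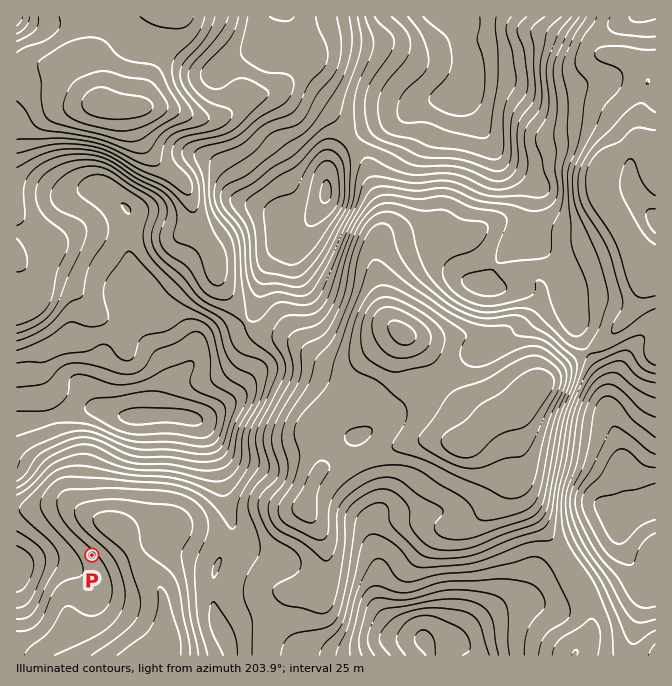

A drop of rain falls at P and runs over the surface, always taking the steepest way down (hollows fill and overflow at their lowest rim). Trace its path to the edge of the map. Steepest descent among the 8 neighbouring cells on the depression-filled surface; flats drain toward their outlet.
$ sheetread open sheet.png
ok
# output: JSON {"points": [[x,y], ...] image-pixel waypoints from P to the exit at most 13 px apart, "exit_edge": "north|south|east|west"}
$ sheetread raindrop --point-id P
{"points": [[92, 555], [105, 542], [118, 537], [132, 550], [142, 564], [152, 577], [160, 590], [164, 604], [164, 617], [165, 630], [165, 644], [162, 655]], "exit_edge": "south"}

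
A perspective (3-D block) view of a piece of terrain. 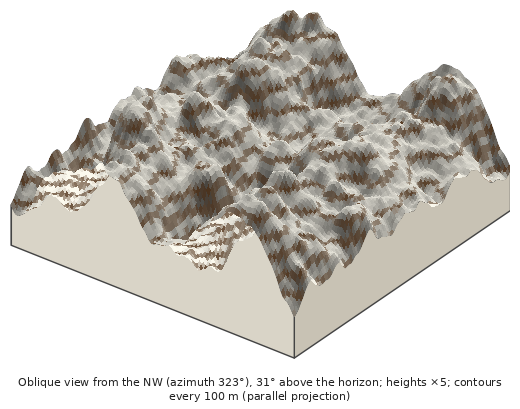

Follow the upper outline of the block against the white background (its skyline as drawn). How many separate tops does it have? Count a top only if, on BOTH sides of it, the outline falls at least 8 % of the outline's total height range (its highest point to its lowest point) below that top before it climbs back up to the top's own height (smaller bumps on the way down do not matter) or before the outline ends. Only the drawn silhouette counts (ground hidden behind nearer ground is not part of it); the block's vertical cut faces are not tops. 2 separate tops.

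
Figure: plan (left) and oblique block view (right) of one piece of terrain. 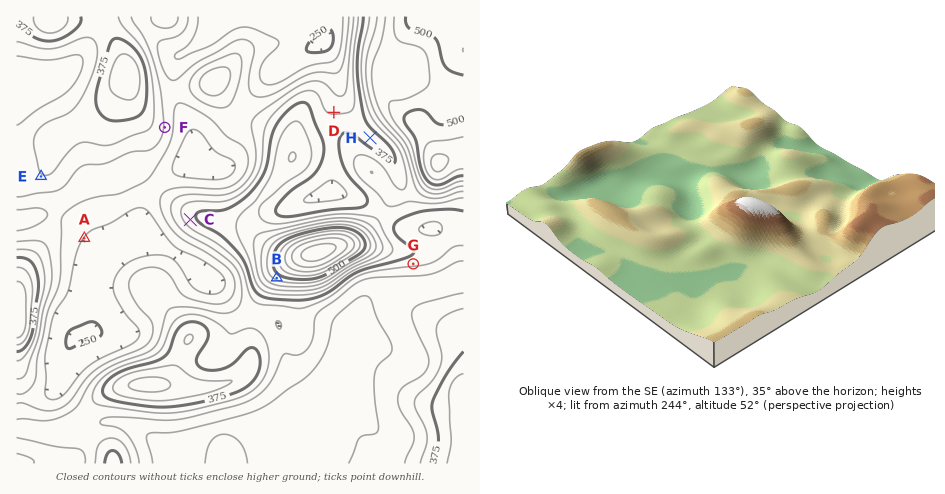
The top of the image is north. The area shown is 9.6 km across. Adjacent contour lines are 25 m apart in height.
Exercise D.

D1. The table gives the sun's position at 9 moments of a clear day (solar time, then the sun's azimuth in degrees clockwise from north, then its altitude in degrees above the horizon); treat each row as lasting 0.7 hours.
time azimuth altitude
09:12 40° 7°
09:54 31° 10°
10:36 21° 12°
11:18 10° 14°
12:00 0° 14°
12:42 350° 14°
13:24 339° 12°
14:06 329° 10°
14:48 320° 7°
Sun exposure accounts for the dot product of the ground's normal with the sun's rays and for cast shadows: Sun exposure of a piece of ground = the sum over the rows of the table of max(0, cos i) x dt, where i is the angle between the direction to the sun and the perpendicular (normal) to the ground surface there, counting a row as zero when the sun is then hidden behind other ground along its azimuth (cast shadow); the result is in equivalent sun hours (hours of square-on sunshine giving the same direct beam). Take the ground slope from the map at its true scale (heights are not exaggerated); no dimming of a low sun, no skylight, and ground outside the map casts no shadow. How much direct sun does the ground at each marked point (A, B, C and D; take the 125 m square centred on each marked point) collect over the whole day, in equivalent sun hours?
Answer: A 1.1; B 0.3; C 0.9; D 1.6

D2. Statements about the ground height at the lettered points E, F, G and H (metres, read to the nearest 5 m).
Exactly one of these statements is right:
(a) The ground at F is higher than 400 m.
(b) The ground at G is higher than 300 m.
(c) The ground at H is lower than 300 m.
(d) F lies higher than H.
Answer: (b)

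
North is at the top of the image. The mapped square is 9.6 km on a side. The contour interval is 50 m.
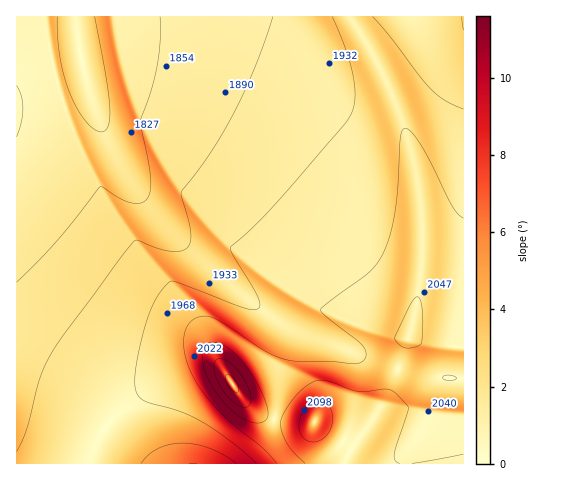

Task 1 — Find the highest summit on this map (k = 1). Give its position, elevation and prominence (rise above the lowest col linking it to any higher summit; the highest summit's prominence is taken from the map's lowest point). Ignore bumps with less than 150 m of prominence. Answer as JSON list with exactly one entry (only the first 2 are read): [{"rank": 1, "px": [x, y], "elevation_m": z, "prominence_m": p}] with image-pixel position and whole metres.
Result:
[{"rank": 1, "px": [232, 384], "elevation_m": 2161, "prominence_m": 377}]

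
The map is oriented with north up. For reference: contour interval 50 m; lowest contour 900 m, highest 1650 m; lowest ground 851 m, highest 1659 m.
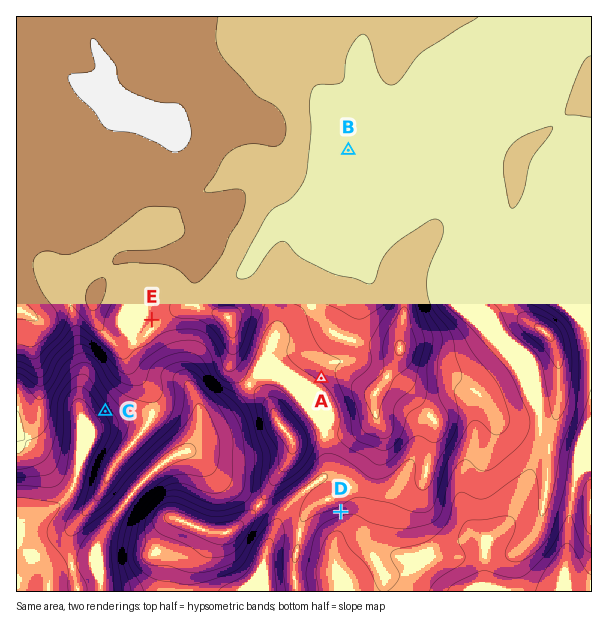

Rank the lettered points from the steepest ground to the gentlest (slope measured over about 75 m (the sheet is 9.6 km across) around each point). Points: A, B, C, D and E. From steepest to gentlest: C D A E B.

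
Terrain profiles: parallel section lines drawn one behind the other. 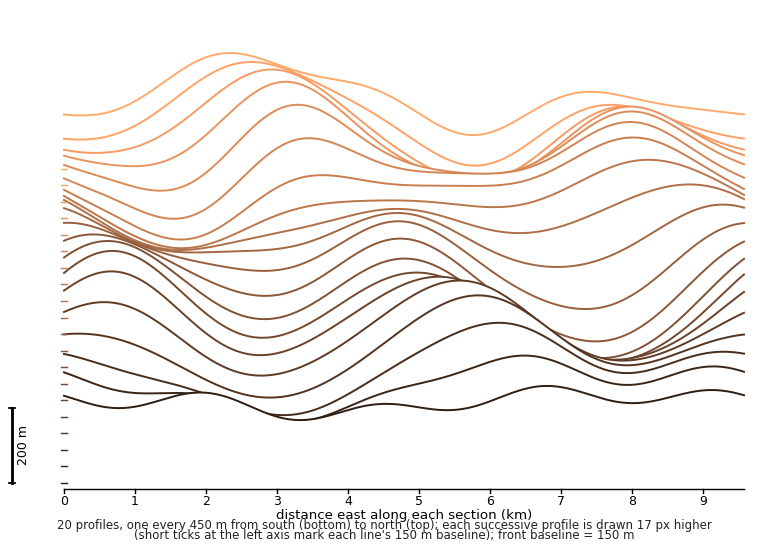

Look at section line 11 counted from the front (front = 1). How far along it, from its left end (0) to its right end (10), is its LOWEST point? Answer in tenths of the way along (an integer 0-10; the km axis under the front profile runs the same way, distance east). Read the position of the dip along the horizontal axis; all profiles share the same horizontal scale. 7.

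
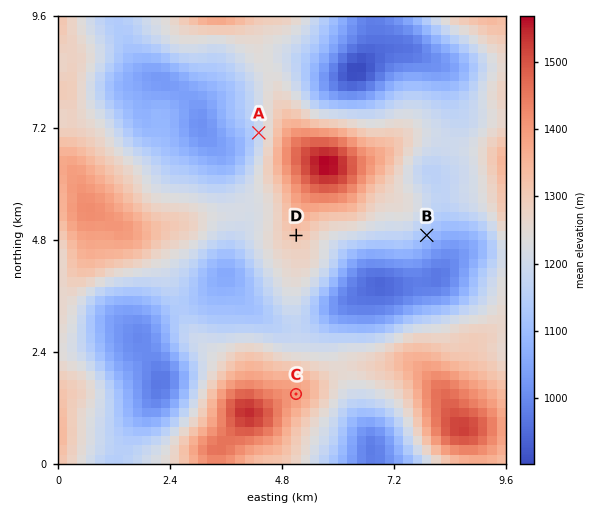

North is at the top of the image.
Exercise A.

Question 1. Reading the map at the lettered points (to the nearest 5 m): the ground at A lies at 1180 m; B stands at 1105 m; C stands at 1395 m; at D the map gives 1315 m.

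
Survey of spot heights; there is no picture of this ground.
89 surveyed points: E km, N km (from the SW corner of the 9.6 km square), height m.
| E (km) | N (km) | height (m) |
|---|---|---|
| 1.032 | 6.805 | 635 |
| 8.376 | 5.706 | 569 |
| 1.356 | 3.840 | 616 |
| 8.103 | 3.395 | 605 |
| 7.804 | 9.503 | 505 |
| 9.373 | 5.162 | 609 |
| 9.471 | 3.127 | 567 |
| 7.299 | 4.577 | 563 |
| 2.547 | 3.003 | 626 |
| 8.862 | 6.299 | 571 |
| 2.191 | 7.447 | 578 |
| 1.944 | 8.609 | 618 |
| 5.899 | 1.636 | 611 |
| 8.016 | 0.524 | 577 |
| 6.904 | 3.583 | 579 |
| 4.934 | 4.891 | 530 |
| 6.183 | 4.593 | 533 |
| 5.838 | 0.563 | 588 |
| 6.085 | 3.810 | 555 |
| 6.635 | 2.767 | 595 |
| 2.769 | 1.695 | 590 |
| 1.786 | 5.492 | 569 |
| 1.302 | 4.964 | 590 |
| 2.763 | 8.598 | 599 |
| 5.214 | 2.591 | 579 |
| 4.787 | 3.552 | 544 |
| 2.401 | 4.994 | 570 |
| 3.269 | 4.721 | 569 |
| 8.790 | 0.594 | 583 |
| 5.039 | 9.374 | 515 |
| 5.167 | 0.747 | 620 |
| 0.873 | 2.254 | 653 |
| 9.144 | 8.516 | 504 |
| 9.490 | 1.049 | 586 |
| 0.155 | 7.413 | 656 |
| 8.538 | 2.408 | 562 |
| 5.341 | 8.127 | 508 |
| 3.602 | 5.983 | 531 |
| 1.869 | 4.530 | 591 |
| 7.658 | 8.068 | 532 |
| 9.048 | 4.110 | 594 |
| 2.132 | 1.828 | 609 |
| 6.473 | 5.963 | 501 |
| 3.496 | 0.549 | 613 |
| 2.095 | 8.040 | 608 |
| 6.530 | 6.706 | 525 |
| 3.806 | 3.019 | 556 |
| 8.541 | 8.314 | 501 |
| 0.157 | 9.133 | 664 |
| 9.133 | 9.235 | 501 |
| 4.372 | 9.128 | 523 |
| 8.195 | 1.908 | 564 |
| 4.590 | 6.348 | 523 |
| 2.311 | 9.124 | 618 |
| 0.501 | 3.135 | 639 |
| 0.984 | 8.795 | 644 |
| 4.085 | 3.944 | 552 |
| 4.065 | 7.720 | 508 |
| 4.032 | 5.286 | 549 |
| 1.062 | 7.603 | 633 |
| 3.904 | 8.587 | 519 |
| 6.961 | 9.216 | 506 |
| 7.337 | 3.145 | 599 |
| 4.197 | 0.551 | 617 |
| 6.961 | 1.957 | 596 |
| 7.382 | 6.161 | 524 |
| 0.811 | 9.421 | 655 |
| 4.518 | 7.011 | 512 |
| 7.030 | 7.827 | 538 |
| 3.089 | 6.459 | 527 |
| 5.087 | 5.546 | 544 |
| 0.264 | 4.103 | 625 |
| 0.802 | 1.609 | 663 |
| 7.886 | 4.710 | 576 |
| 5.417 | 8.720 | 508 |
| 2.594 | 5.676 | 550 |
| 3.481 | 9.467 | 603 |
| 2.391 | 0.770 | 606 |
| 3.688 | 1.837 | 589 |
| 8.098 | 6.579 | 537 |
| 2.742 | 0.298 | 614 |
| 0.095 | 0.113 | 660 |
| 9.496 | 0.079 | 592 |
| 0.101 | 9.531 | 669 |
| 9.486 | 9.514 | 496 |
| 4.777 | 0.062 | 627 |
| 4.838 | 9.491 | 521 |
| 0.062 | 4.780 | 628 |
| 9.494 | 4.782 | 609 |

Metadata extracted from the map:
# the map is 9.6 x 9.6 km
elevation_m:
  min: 490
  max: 675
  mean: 575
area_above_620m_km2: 14.6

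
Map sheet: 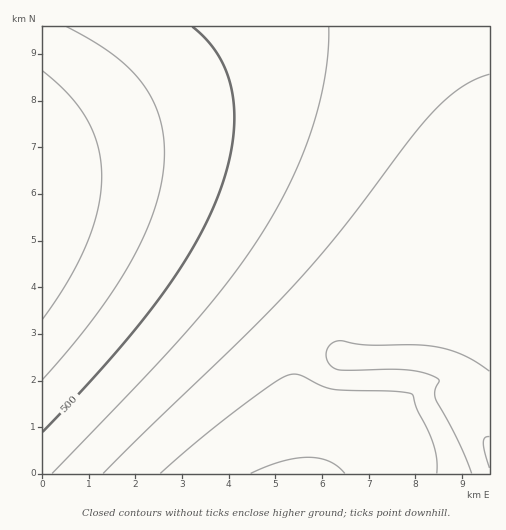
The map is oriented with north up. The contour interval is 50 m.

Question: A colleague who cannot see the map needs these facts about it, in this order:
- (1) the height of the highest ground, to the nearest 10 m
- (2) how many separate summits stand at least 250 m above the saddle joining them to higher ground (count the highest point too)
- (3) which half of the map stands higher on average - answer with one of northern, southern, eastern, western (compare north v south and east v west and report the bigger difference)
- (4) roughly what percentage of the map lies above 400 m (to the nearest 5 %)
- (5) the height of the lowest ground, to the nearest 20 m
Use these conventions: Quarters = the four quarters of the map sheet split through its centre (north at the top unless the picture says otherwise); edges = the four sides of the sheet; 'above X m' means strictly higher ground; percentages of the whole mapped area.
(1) The highest ground is at about 650 m.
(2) Counting only tops that stand 250 m proud, the map has 1 summit.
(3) On average the western half of the map is the higher ground.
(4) About 65 % of the map lies above 400 m.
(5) The lowest point is down at roughly 300 m.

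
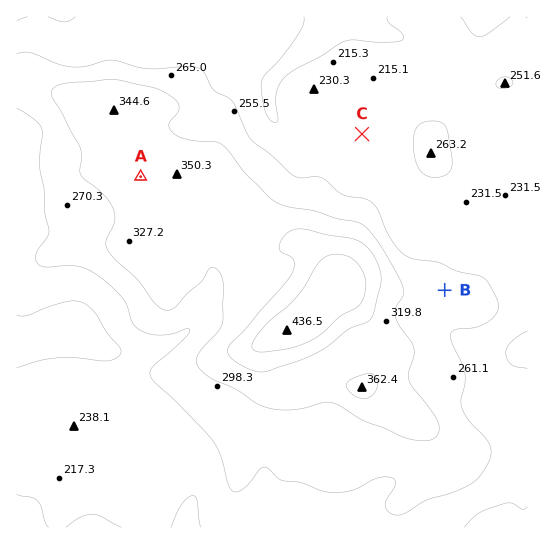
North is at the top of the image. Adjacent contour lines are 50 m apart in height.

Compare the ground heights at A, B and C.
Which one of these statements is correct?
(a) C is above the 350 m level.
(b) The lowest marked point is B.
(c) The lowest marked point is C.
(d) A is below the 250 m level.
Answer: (c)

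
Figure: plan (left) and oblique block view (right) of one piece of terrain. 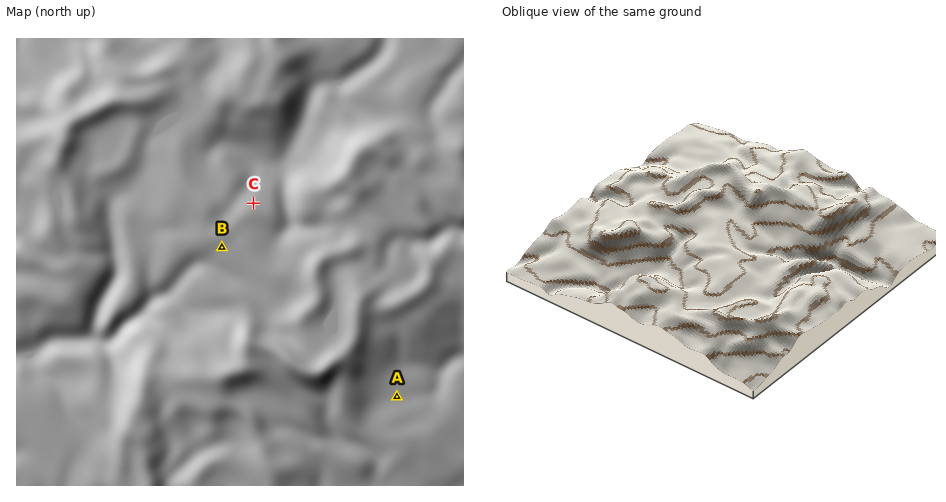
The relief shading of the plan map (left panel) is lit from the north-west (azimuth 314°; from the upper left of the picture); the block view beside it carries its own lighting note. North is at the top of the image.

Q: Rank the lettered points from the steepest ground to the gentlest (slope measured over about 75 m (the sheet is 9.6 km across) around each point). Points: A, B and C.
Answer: C B A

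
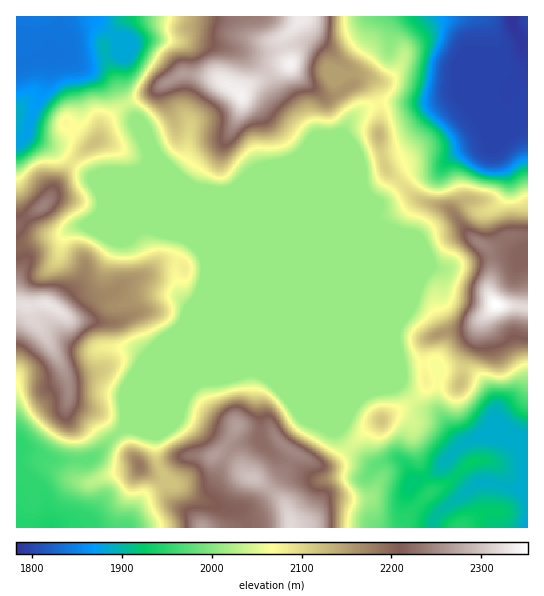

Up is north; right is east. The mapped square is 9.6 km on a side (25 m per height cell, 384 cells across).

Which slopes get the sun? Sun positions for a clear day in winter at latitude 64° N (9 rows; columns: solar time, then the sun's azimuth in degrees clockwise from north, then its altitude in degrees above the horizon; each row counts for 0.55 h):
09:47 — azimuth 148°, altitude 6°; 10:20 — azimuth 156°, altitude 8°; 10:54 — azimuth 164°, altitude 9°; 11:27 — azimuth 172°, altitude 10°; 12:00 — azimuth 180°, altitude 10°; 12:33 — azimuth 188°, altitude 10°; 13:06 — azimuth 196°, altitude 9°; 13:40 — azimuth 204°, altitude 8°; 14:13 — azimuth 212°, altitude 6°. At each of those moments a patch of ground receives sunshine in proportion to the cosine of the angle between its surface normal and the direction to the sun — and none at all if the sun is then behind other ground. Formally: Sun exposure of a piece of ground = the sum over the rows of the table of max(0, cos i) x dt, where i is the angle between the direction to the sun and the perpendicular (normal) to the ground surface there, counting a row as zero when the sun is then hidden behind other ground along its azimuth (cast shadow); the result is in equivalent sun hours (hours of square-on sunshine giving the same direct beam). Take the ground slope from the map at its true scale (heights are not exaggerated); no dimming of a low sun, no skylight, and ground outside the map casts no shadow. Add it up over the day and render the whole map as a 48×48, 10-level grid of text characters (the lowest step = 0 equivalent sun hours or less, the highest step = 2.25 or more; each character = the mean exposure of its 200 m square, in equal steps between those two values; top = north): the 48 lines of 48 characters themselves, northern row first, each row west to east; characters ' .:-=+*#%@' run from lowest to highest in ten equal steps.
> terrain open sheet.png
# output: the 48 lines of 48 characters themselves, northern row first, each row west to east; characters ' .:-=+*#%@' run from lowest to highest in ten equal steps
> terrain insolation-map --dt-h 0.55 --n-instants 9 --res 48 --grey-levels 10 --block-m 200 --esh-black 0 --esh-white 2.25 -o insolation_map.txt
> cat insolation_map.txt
-------::---::..::::::. .:-=---:.......:-==---:-
----:--::----::...:::.   -=++-:. ...  .-====--:-
::::::::::...     .:-------+#-.  ... .:==-----:-
:::..  .:.           .--:.:+*+.   ..:-=+=------:
::..                  .----+==-.    -===------::
...            --::.   -+#*-:--::. .===-:::----:
.           .-*%%#+-::-+*%%+:::-=+====-:.:::::::
..        .=#%%%#%@#=-=+*#%%+-+%%*+++=:. ...::::
..       .=%@%++*###***+*#**##%#+-:::.       ...
. . ... .:-=##=-==-=+%#****%@@#=:..:.          .
. .-=:.....-=+=--:::*@@%*+*###+=:....          .
   .:..::..:-++==--=#%@@#**=---=+=-:.           
     .-**=-:-=*+=++#%%#%%#+-----++=:...         
     -#%%#*=--**+**##**++=-------=::::.         
     -+==------+**##*=-----------==:..          
     ..:::::----+#%%+------------=*=.           
   .:. :::::---------------------+*+-           
  .=*+=:::::----------------------====-.  ..    
.=#%%#+:::::-----------------------=+***=       
-*%#=.  .:::::::-------------------=***++:      
=--:           ::---------------------====.  .::
:..             .:-------------------:-+*##=:---
..            .  :-------------------::=++*+-:::
.     ..     :--:--------------------::::::...::
      .:...:---==-------------------:::...      
     .:::---===++-------------------::....:.    
      .:---:..:==-------------------::.. .:-.   
=-=-.   .::::::---------------------:..    .=**+
=--=+---::=*###-----------:---------.    .:=#%%%
#+-=*#@@@@@@%%=:::------::::--------.  .:-+**+++
%#+-=##**#***-:::::::::::::::::-------+#*+*#*++*
%%#=:-::..-=-::::::....:::::::::----=+****%#**#@
#***-....:=-::::::..   ..::::::::-------==#@@#%%
=--==:::=++:::::::.     ..:::::::-----:-::-#@@%#
-::==---++-:::::.         ..::::::::.---:-=*@@%*
+++=--::---:::..           ..:::.    -+**###%%*+
**+-=+-::::::..             ..::    :-+*#%%#+=++
*%#*++*+=:....               .:....----=#%#+--+*
+#@@@**#*:        .:--::     ...:+++=-=+*#*=---+
-+#@@@%#=.         :==--:      .=*%#++**++------
--=*@@%+:          ::..:=:     -+*####*+=:. .::-
-------:.:-  .=++==-.  .:-=:   :=+=-++==-..::::-
---:..  .-==--*%#++-:....:-++=---:.:=+=:.:=++=--
-----:.-+**%#--=--==+==:..:::.....-=--. :==-----
---=++****#%*-. .-==*#*=.     .  :--:::-==:...:-
----=+*+==#*=-.  :--=++=-..  :==----.:=+=:.....:
------===+*++++-   ::--=-:. .:-===-::-=-. .:----
---------=====+=:...::----:::------:---::::-----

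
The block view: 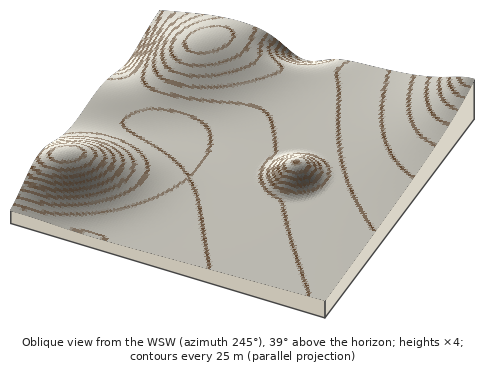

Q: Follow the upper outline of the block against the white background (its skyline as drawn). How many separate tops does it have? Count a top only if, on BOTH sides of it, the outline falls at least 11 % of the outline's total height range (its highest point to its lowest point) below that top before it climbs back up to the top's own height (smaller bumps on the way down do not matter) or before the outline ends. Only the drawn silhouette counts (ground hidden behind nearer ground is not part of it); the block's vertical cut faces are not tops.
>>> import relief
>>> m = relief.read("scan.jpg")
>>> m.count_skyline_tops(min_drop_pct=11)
1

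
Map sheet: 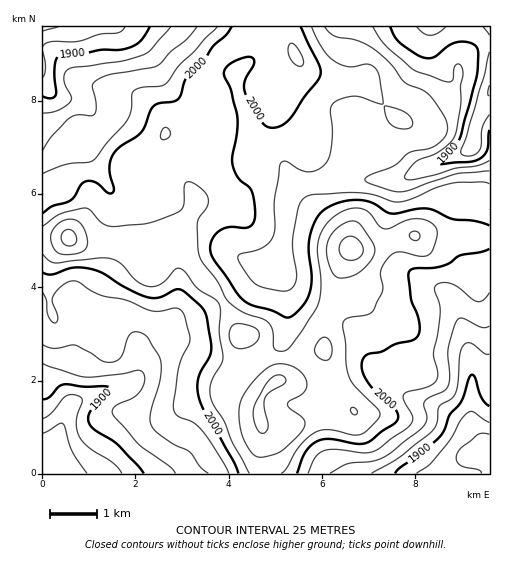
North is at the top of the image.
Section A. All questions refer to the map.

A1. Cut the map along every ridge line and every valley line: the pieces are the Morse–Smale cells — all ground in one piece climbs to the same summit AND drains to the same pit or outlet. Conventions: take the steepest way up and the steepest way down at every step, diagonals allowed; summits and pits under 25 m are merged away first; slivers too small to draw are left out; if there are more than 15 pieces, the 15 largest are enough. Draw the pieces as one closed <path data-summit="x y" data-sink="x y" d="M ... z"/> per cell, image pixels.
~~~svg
<path data-summit="352 248" data-sink="489 91" d="M489 26l-198 0 0 21-6-5-13-2-16-8-8 0-32 24-16 24-3 5 3 31-4 18-19 2-11-3 0 6 8 20 12-2 22 7 63-4 13 5 8 16 6 4-9 8-3 11-1 30-3 7 3 38 14 18 29 14 9-18 6-30 9-14 21-1 25-10 27-4 65 1z"/><path data-summit="276 381" data-sink="43 451" d="M180 342l-15 2-12 8-9 11-5 12-9 9-26 6-26 10-8 6-15 37-8 7 9 5 11 19 190 0 5-34 0-16 6 3 21 0 22-9 24-4 17-5-17-22-11-37-10 6-19 21-11 4-8 0-15-24-17 10-8 0-24-9-19-11z"/><path data-summit="352 248" data-sink="489 451" d="M464 234l-39 0-17 2-35 12-21 1-9 14-6 30-9 18 20 13 16 15 5 8 5 24 13 13 30 18 27 8 24 16 21 24 1-213z"/><path data-summit="352 248" data-sink="43 27" d="M290 26l-247 0-1 53 12 16 21 5 14 8 7 14-2 10-5 12 1 13 23 35 17 2 12-5 24-27 8-4-8-19 0-6 11 3 19-2 4-18-3-31 19-28 9-9 23-16 8 0 16 8 13 2 6 5z"/><path data-summit="276 381" data-sink="489 451" d="M330 312l-6 10 2 35 10 32 18 21-43 8-22 9-21 0-6-3 0 16-4 33 231 1 1-24-9-8-9-12-28-20-27-8-30-18-13-13-5-24-5-8-16-15z"/><path data-summit="69 238" data-sink="43 451" d="M67 237l-25 1 0 64 22-2 5 2 13 20 0 11-19 46 8 26 33-15 26-6 9-11 1-26 8-9 24-16 22-6 14-6 14-10-22-25-17-28-11-7-54 0-14 3-22 0z"/><path data-summit="69 238" data-sink="43 27" d="M43 80l-1 157 25 0 15 6 22 0 14-3 38 1 18-3 8-8 15-30-17-28-5-12-9 2-24 27-12 5-17-2-20-28-4-10 0-10 7-17-4-14-6-8-11-5-21-5z"/><path data-summit="69 238" data-sink="489 91" d="M186 157l-10 1-1 4 22 38-15 30-9 10 10 7 17 28 23 25 38-28 6-14 14-11 4-13 2-35 5-9 6-5-6-4-8-16-7-4-28-1-21 4-20 0z"/><path data-summit="352 248" data-sink="43 451" d="M64 300l-22 3 1 171 23-1-3-9-7-9-9-5 8-7 15-37-7-27 19-46 0-11-4-8-9-12z"/><path data-summit="243 336" data-sink="489 91" d="M282 245l-15 13-6 14-38 29 16 32 14 11 8 12 11-6 9-7 6-18 0-27z"/><path data-summit="243 336" data-sink="43 451" d="M222 300l-28 16-22 6-24 16-8 9 0 23 6-11 7-7 20-10 15 2 24 14 24 9 8 0 17-10-8-13-14-11z"/><path data-summit="276 381" data-sink="489 91" d="M285 279l2 46-2 11-9 12-15 9 15 24 8 0 11-4 19-21 10-6 0-28 4-8-1-3-28-14-10-10z"/>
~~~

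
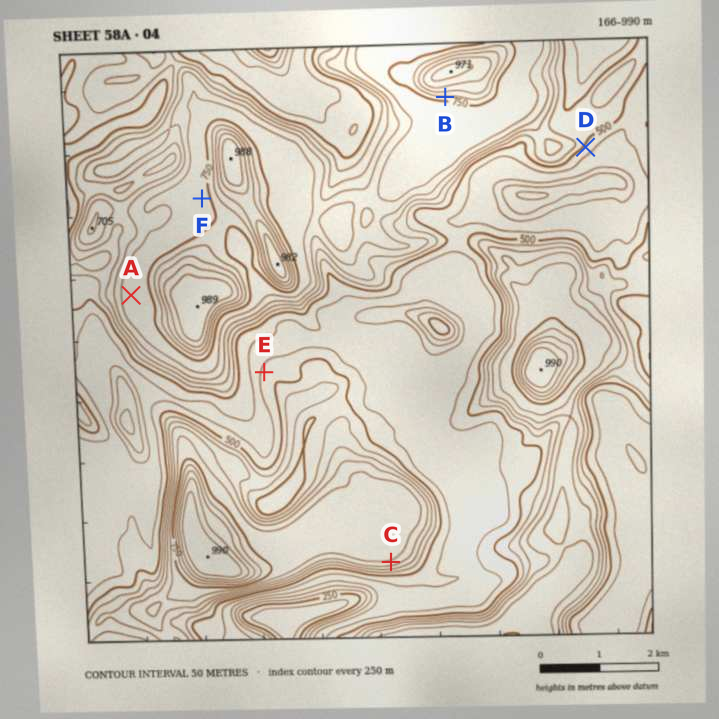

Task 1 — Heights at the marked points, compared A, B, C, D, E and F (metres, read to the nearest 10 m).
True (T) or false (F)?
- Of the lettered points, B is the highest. T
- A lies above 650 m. T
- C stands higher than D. T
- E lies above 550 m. F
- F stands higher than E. T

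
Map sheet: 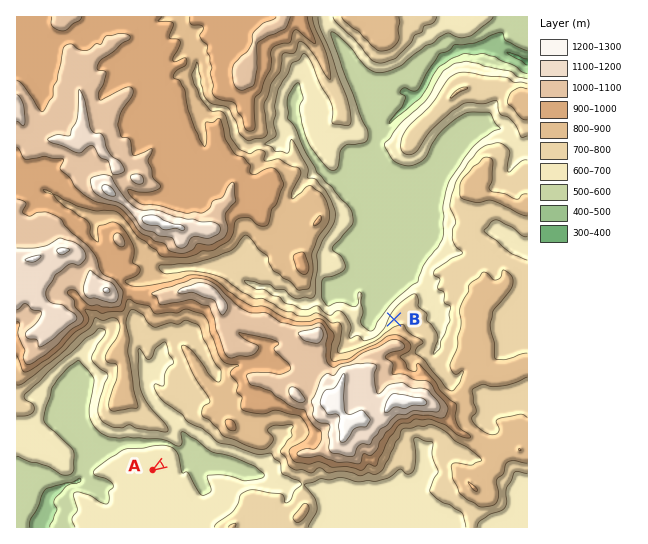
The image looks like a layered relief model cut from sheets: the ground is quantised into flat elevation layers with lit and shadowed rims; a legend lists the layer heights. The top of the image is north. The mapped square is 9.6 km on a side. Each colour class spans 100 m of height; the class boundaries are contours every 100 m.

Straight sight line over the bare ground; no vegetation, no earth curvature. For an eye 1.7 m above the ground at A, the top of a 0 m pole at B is out of sight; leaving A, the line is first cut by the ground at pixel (210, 434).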